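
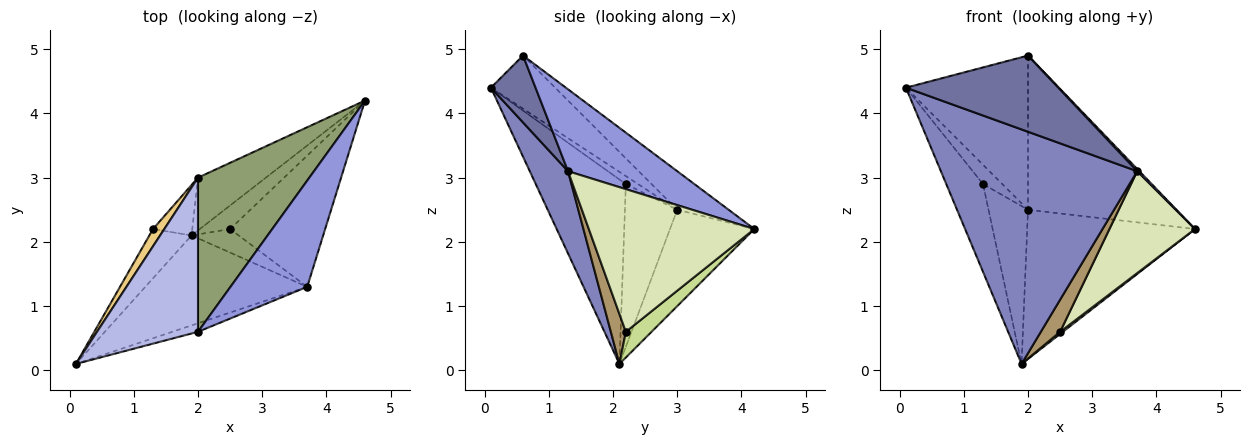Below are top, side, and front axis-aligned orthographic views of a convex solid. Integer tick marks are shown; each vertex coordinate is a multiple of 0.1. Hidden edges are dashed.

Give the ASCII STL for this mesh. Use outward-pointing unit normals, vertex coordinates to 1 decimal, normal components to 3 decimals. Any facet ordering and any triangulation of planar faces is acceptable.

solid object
 facet normal 0.279 -0.954 -0.107
  outer loop
   vertex 3.7 1.3 3.1
   vertex 2.0 0.6 4.9
   vertex 0.1 0.1 4.4
  endloop
 endfacet
 facet normal 0.179 -0.919 -0.352
  outer loop
   vertex 3.7 1.3 3.1
   vertex 0.1 0.1 4.4
   vertex 1.9 2.1 0.1
  endloop
 endfacet
 facet normal 0.730 -0.014 0.684
  outer loop
   vertex 3.7 1.3 3.1
   vertex 4.6 4.2 2.2
   vertex 2.0 0.6 4.9
  endloop
 endfacet
 facet normal -0.349 0.663 0.663
  outer loop
   vertex 2.0 3.0 2.5
   vertex 0.1 0.1 4.4
   vertex 2.0 0.6 4.9
  endloop
 endfacet
 facet normal -0.238 0.687 0.687
  outer loop
   vertex 2.0 3.0 2.5
   vertex 2.0 0.6 4.9
   vertex 4.6 4.2 2.2
  endloop
 endfacet
 facet normal -0.428 0.852 -0.302
  outer loop
   vertex 2.0 3.0 2.5
   vertex 4.6 4.2 2.2
   vertex 1.9 2.1 0.1
  endloop
 endfacet
 facet normal 0.645 -0.069 -0.761
  outer loop
   vertex 2.5 2.2 0.6
   vertex 1.9 2.1 0.1
   vertex 4.6 4.2 2.2
  endloop
 endfacet
 facet normal 0.764 -0.395 -0.509
  outer loop
   vertex 2.5 2.2 0.6
   vertex 4.6 4.2 2.2
   vertex 3.7 1.3 3.1
  endloop
 endfacet
 facet normal 0.531 -0.683 -0.501
  outer loop
   vertex 2.5 2.2 0.6
   vertex 3.7 1.3 3.1
   vertex 1.9 2.1 0.1
  endloop
 endfacet
 facet normal -0.906 0.370 -0.207
  outer loop
   vertex 1.3 2.2 2.9
   vertex 1.9 2.1 0.1
   vertex 0.1 0.1 4.4
  endloop
 endfacet
 facet normal -0.426 0.674 0.603
  outer loop
   vertex 1.3 2.2 2.9
   vertex 0.1 0.1 4.4
   vertex 2.0 3.0 2.5
  endloop
 endfacet
 facet normal -0.784 0.591 -0.189
  outer loop
   vertex 1.3 2.2 2.9
   vertex 2.0 3.0 2.5
   vertex 1.9 2.1 0.1
  endloop
 endfacet
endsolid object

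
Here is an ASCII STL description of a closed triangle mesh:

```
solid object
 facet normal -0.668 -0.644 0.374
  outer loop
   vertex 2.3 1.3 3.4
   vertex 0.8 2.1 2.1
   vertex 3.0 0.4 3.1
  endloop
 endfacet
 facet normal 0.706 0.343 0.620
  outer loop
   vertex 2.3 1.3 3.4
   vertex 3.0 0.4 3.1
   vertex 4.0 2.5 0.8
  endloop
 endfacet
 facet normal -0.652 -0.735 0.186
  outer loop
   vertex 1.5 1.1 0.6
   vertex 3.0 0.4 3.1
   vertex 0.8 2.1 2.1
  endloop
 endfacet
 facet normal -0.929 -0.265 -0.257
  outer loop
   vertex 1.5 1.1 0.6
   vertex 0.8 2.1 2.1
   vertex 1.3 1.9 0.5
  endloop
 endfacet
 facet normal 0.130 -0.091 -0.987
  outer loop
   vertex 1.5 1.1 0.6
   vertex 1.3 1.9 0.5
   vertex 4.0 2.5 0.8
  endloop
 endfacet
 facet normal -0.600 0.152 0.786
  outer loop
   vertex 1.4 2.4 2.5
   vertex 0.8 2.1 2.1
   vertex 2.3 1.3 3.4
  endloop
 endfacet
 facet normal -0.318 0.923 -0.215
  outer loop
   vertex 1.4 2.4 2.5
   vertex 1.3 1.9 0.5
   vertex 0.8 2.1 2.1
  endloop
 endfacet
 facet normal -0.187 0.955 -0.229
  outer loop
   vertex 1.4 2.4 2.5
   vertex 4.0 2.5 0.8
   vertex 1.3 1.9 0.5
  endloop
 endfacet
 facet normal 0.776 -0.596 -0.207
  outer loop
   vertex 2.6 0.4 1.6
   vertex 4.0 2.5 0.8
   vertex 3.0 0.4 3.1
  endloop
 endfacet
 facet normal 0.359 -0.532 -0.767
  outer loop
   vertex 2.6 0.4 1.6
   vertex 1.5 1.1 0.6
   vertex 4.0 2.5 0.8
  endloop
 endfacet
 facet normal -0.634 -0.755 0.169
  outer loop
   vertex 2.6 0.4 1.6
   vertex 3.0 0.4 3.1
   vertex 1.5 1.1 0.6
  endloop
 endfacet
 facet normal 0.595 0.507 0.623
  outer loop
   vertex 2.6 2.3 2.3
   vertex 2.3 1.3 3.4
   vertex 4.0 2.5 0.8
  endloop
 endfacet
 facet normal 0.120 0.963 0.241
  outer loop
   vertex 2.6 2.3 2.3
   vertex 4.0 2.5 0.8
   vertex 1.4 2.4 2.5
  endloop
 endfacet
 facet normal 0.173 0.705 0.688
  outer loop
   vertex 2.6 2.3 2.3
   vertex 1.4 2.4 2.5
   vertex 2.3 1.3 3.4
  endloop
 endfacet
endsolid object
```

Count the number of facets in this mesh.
14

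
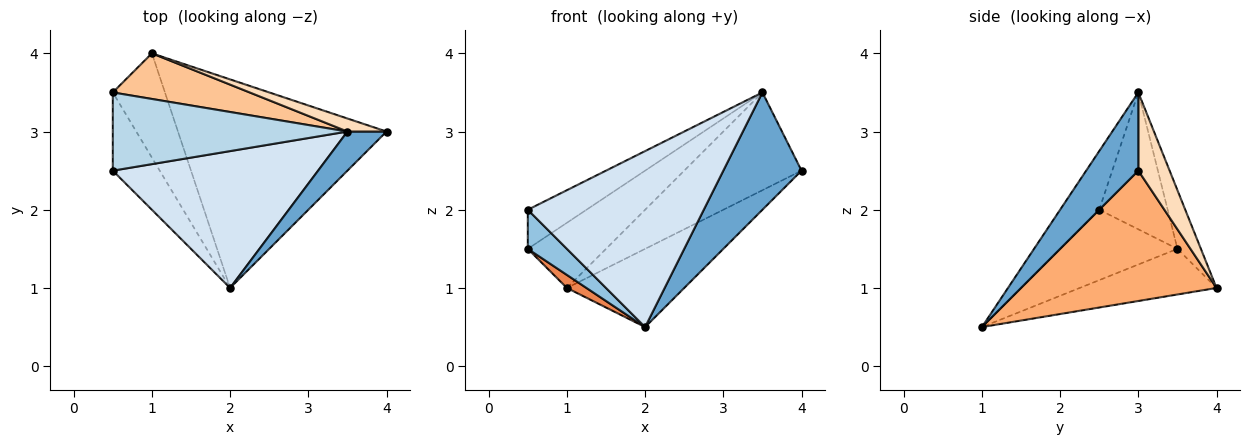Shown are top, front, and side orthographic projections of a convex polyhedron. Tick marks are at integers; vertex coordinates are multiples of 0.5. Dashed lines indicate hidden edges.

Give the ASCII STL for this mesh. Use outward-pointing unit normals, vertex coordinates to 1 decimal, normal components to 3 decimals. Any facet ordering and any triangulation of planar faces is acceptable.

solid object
 facet normal 0.535 -0.802 0.267
  outer loop
   vertex 3.5 3.0 3.5
   vertex 2.0 1.0 0.5
   vertex 4.0 3.0 2.5
  endloop
 endfacet
 facet normal -0.802 -0.267 -0.535
  outer loop
   vertex 0.5 2.5 2.0
   vertex 0.5 3.5 1.5
   vertex 2.0 1.0 0.5
  endloop
 endfacet
 facet normal -0.463 0.396 0.793
  outer loop
   vertex 0.5 2.5 2.0
   vertex 3.5 3.0 3.5
   vertex 0.5 3.5 1.5
  endloop
 endfacet
 facet normal -0.173 -0.777 0.605
  outer loop
   vertex 0.5 2.5 2.0
   vertex 2.0 1.0 0.5
   vertex 3.5 3.0 3.5
  endloop
 endfacet
 facet normal -0.656 -0.094 -0.749
  outer loop
   vertex 1.0 4.0 1.0
   vertex 2.0 1.0 0.5
   vertex 0.5 3.5 1.5
  endloop
 endfacet
 facet normal 0.505 0.303 -0.808
  outer loop
   vertex 1.0 4.0 1.0
   vertex 4.0 3.0 2.5
   vertex 2.0 1.0 0.5
  endloop
 endfacet
 facet normal -0.239 0.796 0.557
  outer loop
   vertex 1.0 4.0 1.0
   vertex 0.5 3.5 1.5
   vertex 3.5 3.0 3.5
  endloop
 endfacet
 facet normal 0.256 0.958 0.128
  outer loop
   vertex 1.0 4.0 1.0
   vertex 3.5 3.0 3.5
   vertex 4.0 3.0 2.5
  endloop
 endfacet
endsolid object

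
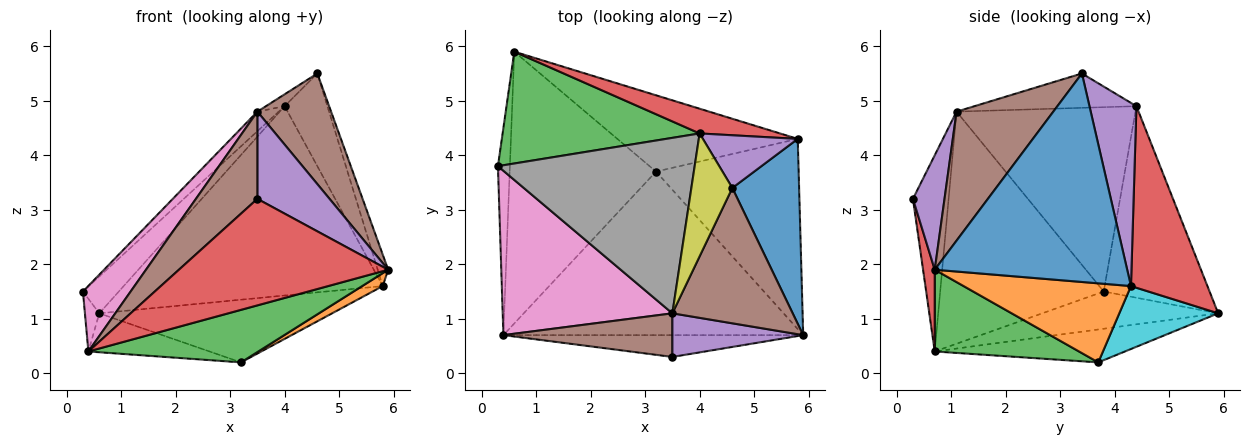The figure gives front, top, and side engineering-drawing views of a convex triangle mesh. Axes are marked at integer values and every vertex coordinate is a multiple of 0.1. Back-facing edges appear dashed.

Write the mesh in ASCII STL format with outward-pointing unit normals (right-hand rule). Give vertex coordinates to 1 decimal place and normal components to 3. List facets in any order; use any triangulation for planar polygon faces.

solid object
 facet normal 0.951 0.052 0.305
  outer loop
   vertex 5.8 4.3 1.6
   vertex 4.6 3.4 5.5
   vertex 5.9 0.7 1.9
  endloop
 endfacet
 facet normal -0.949 0.078 -0.305
  outer loop
   vertex 0.4 0.7 0.4
   vertex 0.3 3.8 1.5
   vertex 0.6 5.9 1.1
  endloop
 endfacet
 facet normal -0.678 0.230 0.698
  outer loop
   vertex 4.0 4.4 4.9
   vertex 0.6 5.9 1.1
   vertex 0.3 3.8 1.5
  endloop
 endfacet
 facet normal 0.281 0.952 0.124
  outer loop
   vertex 4.0 4.4 4.9
   vertex 5.8 4.3 1.6
   vertex 0.6 5.9 1.1
  endloop
 endfacet
 facet normal 0.690 0.629 0.358
  outer loop
   vertex 4.0 4.4 4.9
   vertex 4.6 3.4 5.5
   vertex 5.8 4.3 1.6
  endloop
 endfacet
 facet normal 0.639 -0.487 0.596
  outer loop
   vertex 3.5 1.1 4.8
   vertex 5.9 0.7 1.9
   vertex 4.6 3.4 5.5
  endloop
 endfacet
 facet normal -0.786 -0.229 0.574
  outer loop
   vertex 3.5 1.1 4.8
   vertex 0.3 3.8 1.5
   vertex 0.4 0.7 0.4
  endloop
 endfacet
 facet normal -0.681 0.081 0.727
  outer loop
   vertex 3.5 1.1 4.8
   vertex 4.0 4.4 4.9
   vertex 0.3 3.8 1.5
  endloop
 endfacet
 facet normal -0.641 0.074 0.764
  outer loop
   vertex 3.5 1.1 4.8
   vertex 4.6 3.4 5.5
   vertex 4.0 4.4 4.9
  endloop
 endfacet
 facet normal 0.260 0.613 -0.746
  outer loop
   vertex 3.2 3.7 0.2
   vertex 0.6 5.9 1.1
   vertex 5.8 4.3 1.6
  endloop
 endfacet
 facet normal -0.217 0.138 -0.966
  outer loop
   vertex 3.2 3.7 0.2
   vertex 0.4 0.7 0.4
   vertex 0.6 5.9 1.1
  endloop
 endfacet
 facet normal 0.484 -0.059 -0.873
  outer loop
   vertex 3.2 3.7 0.2
   vertex 5.8 4.3 1.6
   vertex 5.9 0.7 1.9
  endloop
 endfacet
 facet normal 0.251 -0.296 -0.922
  outer loop
   vertex 3.2 3.7 0.2
   vertex 5.9 0.7 1.9
   vertex 0.4 0.7 0.4
  endloop
 endfacet
 facet normal 0.055 -0.978 -0.200
  outer loop
   vertex 3.5 0.3 3.2
   vertex 0.4 0.7 0.4
   vertex 5.9 0.7 1.9
  endloop
 endfacet
 facet normal 0.364 -0.833 0.416
  outer loop
   vertex 3.5 0.3 3.2
   vertex 5.9 0.7 1.9
   vertex 3.5 1.1 4.8
  endloop
 endfacet
 facet normal -0.461 -0.794 0.397
  outer loop
   vertex 3.5 0.3 3.2
   vertex 3.5 1.1 4.8
   vertex 0.4 0.7 0.4
  endloop
 endfacet
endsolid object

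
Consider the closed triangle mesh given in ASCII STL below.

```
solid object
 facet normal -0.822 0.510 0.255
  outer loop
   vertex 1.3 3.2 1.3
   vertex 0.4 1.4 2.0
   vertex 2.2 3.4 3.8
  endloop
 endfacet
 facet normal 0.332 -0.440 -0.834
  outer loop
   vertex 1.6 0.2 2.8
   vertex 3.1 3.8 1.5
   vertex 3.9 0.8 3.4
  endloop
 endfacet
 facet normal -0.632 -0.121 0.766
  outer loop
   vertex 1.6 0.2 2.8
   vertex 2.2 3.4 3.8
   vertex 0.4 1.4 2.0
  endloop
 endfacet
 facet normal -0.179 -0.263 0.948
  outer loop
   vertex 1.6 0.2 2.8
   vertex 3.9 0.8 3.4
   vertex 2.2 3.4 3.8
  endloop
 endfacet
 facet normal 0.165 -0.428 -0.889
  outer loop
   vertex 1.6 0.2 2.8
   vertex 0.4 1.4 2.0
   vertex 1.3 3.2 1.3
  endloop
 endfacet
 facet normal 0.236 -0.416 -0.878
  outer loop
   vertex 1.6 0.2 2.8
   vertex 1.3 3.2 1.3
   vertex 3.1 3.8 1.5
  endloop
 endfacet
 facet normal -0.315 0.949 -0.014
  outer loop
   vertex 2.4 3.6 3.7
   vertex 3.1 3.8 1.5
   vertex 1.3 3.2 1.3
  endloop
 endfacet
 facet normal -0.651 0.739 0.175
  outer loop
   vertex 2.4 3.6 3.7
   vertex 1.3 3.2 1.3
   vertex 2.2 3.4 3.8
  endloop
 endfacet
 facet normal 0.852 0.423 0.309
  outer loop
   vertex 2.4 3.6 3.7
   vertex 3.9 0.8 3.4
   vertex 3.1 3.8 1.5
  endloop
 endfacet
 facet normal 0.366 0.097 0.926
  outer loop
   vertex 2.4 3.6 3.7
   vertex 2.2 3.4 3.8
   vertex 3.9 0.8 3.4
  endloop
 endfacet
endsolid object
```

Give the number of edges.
15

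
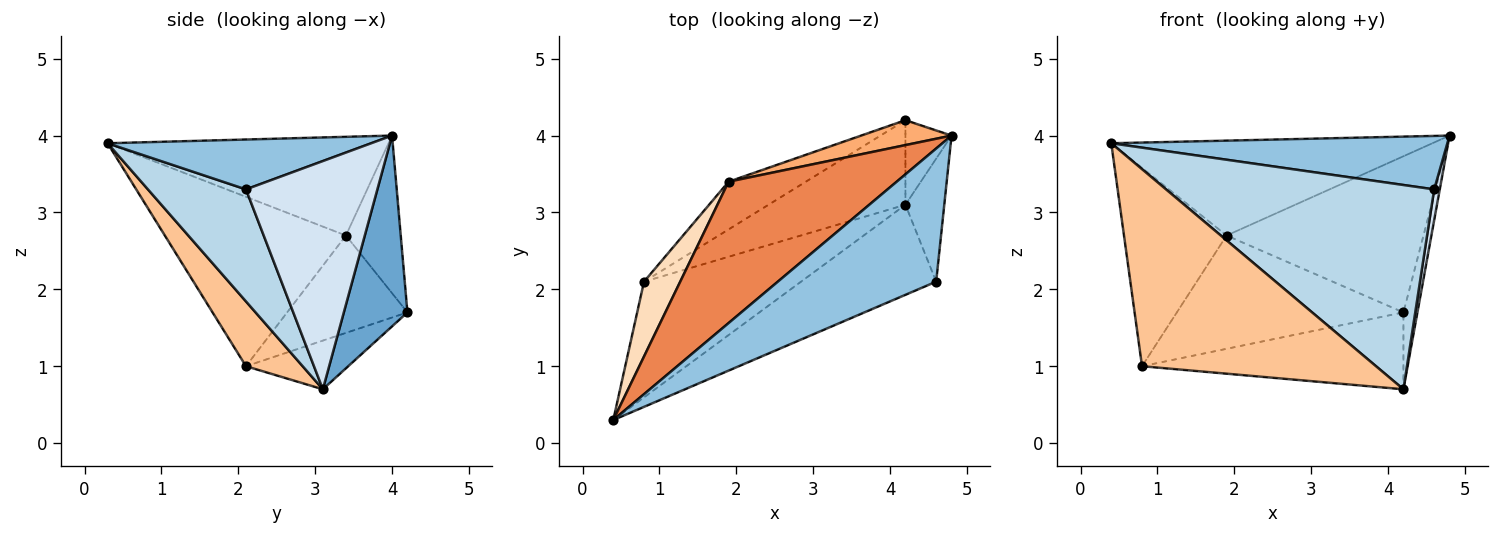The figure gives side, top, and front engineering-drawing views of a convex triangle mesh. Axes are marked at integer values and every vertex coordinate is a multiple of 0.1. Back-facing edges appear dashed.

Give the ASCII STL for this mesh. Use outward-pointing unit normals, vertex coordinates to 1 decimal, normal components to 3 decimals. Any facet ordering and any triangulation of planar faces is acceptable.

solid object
 facet normal 0.951 0.209 -0.230
  outer loop
   vertex 4.2 3.1 0.7
   vertex 4.2 4.2 1.7
   vertex 4.8 4.0 4.0
  endloop
 endfacet
 facet normal 0.281 -0.358 0.891
  outer loop
   vertex 4.6 2.1 3.3
   vertex 4.8 4.0 4.0
   vertex 0.4 0.3 3.9
  endloop
 endfacet
 facet normal 0.317 -0.868 -0.383
  outer loop
   vertex 4.6 2.1 3.3
   vertex 0.4 0.3 3.9
   vertex 4.2 3.1 0.7
  endloop
 endfacet
 facet normal 0.985 -0.042 -0.168
  outer loop
   vertex 4.6 2.1 3.3
   vertex 4.2 3.1 0.7
   vertex 4.8 4.0 4.0
  endloop
 endfacet
 facet normal -0.438 0.501 0.746
  outer loop
   vertex 1.9 3.4 2.7
   vertex 0.4 0.3 3.9
   vertex 4.8 4.0 4.0
  endloop
 endfacet
 facet normal -0.265 0.952 0.152
  outer loop
   vertex 1.9 3.4 2.7
   vertex 4.8 4.0 4.0
   vertex 4.2 4.2 1.7
  endloop
 endfacet
 facet normal 0.205 -0.844 -0.496
  outer loop
   vertex 0.8 2.1 1.0
   vertex 4.2 3.1 0.7
   vertex 0.4 0.3 3.9
  endloop
 endfacet
 facet normal -0.855 0.485 0.183
  outer loop
   vertex 0.8 2.1 1.0
   vertex 0.4 0.3 3.9
   vertex 1.9 3.4 2.7
  endloop
 endfacet
 facet normal -0.254 0.651 -0.716
  outer loop
   vertex 0.8 2.1 1.0
   vertex 4.2 4.2 1.7
   vertex 4.2 3.1 0.7
  endloop
 endfacet
 facet normal -0.440 0.828 -0.349
  outer loop
   vertex 0.8 2.1 1.0
   vertex 1.9 3.4 2.7
   vertex 4.2 4.2 1.7
  endloop
 endfacet
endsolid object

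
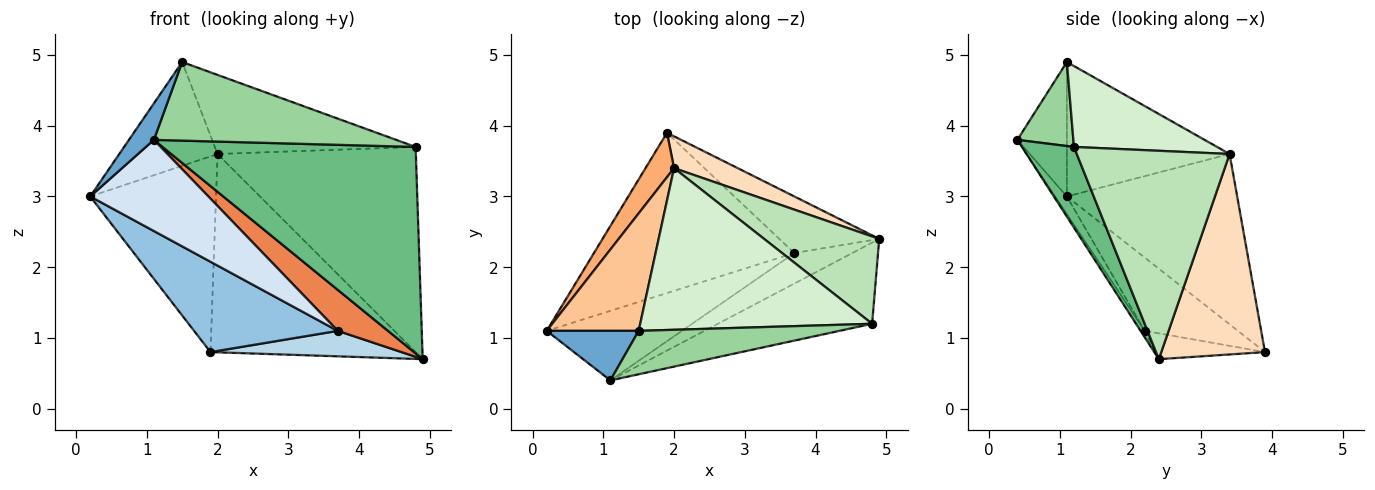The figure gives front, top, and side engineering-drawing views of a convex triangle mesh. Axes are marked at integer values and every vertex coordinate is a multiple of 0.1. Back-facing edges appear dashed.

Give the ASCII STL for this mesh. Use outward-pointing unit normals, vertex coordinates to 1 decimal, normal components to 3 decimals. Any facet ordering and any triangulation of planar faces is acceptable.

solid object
 facet normal -0.762 -0.384 0.521
  outer loop
   vertex 1.1 0.4 3.8
   vertex 1.5 1.1 4.9
   vertex 0.2 1.1 3.0
  endloop
 endfacet
 facet normal -0.304 -0.468 -0.830
  outer loop
   vertex 3.7 2.2 1.1
   vertex 0.2 1.1 3.0
   vertex 1.9 3.9 0.8
  endloop
 endfacet
 facet normal -0.229 -0.399 -0.888
  outer loop
   vertex 3.7 2.2 1.1
   vertex 1.9 3.9 0.8
   vertex 4.9 2.4 0.7
  endloop
 endfacet
 facet normal -0.079 -0.793 -0.605
  outer loop
   vertex 3.7 2.2 1.1
   vertex 1.1 0.4 3.8
   vertex 0.2 1.1 3.0
  endloop
 endfacet
 facet normal -0.065 -0.800 -0.596
  outer loop
   vertex 3.7 2.2 1.1
   vertex 4.9 2.4 0.7
   vertex 1.1 0.4 3.8
  endloop
 endfacet
 facet normal -0.797 0.589 0.134
  outer loop
   vertex 2.0 3.4 3.6
   vertex 1.9 3.9 0.8
   vertex 0.2 1.1 3.0
  endloop
 endfacet
 facet normal -0.739 0.446 0.505
  outer loop
   vertex 2.0 3.4 3.6
   vertex 0.2 1.1 3.0
   vertex 1.5 1.1 4.9
  endloop
 endfacet
 facet normal 0.446 0.883 0.142
  outer loop
   vertex 2.0 3.4 3.6
   vertex 4.9 2.4 0.7
   vertex 1.9 3.9 0.8
  endloop
 endfacet
 facet normal 0.188 -0.914 -0.359
  outer loop
   vertex 4.8 1.2 3.7
   vertex 1.1 0.4 3.8
   vertex 4.9 2.4 0.7
  endloop
 endfacet
 facet normal 0.198 -0.858 0.474
  outer loop
   vertex 4.8 1.2 3.7
   vertex 1.5 1.1 4.9
   vertex 1.1 0.4 3.8
  endloop
 endfacet
 facet normal 0.578 0.751 0.320
  outer loop
   vertex 4.8 1.2 3.7
   vertex 4.9 2.4 0.7
   vertex 2.0 3.4 3.6
  endloop
 endfacet
 facet normal 0.299 0.419 0.857
  outer loop
   vertex 4.8 1.2 3.7
   vertex 2.0 3.4 3.6
   vertex 1.5 1.1 4.9
  endloop
 endfacet
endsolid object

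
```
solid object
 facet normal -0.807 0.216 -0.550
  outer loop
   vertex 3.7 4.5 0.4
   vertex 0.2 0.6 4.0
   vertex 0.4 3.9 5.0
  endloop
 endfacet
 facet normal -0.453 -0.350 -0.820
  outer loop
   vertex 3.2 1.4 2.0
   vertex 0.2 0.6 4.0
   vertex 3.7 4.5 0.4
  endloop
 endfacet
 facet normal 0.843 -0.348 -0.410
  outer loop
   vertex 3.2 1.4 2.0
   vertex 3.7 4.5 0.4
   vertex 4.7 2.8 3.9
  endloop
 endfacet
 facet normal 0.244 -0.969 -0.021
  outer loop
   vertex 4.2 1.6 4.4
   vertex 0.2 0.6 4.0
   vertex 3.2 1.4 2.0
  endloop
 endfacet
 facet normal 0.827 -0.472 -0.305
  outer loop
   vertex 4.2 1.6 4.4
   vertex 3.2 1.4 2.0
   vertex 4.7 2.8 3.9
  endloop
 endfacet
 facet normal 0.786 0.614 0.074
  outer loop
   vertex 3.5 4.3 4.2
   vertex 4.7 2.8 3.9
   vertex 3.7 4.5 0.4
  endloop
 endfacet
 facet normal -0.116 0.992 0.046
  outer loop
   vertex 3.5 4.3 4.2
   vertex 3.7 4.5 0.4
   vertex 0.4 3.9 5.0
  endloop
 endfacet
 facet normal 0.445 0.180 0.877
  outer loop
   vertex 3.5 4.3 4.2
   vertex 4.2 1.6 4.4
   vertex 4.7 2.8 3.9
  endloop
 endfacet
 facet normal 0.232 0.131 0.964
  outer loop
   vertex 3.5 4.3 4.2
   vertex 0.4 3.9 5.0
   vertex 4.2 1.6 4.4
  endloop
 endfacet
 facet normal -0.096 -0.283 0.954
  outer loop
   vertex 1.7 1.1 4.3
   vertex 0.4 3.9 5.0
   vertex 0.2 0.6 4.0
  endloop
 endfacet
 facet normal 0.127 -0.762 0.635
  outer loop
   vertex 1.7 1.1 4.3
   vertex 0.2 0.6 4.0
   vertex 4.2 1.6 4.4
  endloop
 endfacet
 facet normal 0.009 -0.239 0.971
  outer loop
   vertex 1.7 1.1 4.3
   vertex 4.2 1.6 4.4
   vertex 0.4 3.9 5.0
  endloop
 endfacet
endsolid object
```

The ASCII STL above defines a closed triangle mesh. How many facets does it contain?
12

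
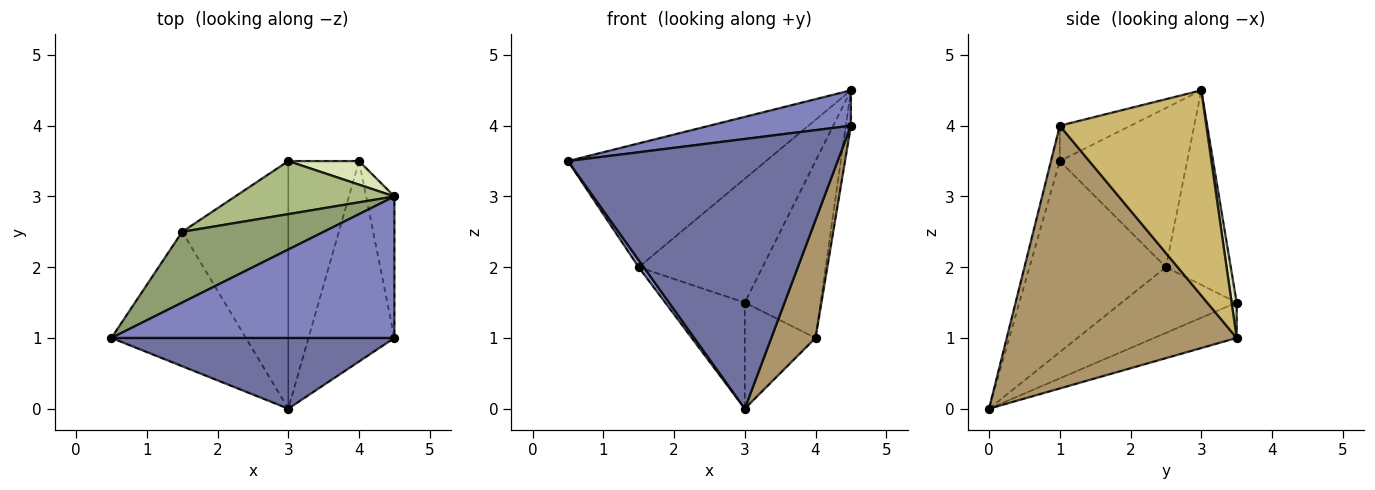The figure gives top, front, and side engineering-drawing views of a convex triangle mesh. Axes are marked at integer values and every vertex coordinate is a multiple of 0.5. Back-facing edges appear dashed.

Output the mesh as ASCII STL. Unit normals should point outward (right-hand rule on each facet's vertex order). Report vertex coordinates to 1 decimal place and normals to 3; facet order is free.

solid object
 facet normal -0.032 -0.967 0.254
  outer loop
   vertex 3.0 0.0 0.0
   vertex 4.5 1.0 4.0
   vertex 0.5 1.0 3.5
  endloop
 endfacet
 facet normal -0.120 -0.241 0.963
  outer loop
   vertex 4.5 3.0 4.5
   vertex 0.5 1.0 3.5
   vertex 4.5 1.0 4.0
  endloop
 endfacet
 facet normal -0.817 -0.030 -0.575
  outer loop
   vertex 1.5 2.5 2.0
   vertex 3.0 0.0 0.0
   vertex 0.5 1.0 3.5
  endloop
 endfacet
 facet normal -0.495 0.342 -0.799
  outer loop
   vertex 1.5 2.5 2.0
   vertex 3.0 3.5 1.5
   vertex 3.0 0.0 0.0
  endloop
 endfacet
 facet normal -0.487 0.758 0.433
  outer loop
   vertex 1.5 2.5 2.0
   vertex 0.5 1.0 3.5
   vertex 4.5 3.0 4.5
  endloop
 endfacet
 facet normal -0.434 0.828 0.355
  outer loop
   vertex 1.5 2.5 2.0
   vertex 4.5 3.0 4.5
   vertex 3.0 3.5 1.5
  endloop
 endfacet
 facet normal -0.418 0.358 -0.835
  outer loop
   vertex 4.0 3.5 1.0
   vertex 3.0 0.0 0.0
   vertex 3.0 3.5 1.5
  endloop
 endfacet
 facet normal 0.066 0.989 0.132
  outer loop
   vertex 4.0 3.5 1.0
   vertex 3.0 3.5 1.5
   vertex 4.5 3.0 4.5
  endloop
 endfacet
 facet normal 0.935 -0.180 -0.306
  outer loop
   vertex 4.0 3.5 1.0
   vertex 4.5 1.0 4.0
   vertex 3.0 0.0 0.0
  endloop
 endfacet
 facet normal 0.990 0.034 -0.137
  outer loop
   vertex 4.0 3.5 1.0
   vertex 4.5 3.0 4.5
   vertex 4.5 1.0 4.0
  endloop
 endfacet
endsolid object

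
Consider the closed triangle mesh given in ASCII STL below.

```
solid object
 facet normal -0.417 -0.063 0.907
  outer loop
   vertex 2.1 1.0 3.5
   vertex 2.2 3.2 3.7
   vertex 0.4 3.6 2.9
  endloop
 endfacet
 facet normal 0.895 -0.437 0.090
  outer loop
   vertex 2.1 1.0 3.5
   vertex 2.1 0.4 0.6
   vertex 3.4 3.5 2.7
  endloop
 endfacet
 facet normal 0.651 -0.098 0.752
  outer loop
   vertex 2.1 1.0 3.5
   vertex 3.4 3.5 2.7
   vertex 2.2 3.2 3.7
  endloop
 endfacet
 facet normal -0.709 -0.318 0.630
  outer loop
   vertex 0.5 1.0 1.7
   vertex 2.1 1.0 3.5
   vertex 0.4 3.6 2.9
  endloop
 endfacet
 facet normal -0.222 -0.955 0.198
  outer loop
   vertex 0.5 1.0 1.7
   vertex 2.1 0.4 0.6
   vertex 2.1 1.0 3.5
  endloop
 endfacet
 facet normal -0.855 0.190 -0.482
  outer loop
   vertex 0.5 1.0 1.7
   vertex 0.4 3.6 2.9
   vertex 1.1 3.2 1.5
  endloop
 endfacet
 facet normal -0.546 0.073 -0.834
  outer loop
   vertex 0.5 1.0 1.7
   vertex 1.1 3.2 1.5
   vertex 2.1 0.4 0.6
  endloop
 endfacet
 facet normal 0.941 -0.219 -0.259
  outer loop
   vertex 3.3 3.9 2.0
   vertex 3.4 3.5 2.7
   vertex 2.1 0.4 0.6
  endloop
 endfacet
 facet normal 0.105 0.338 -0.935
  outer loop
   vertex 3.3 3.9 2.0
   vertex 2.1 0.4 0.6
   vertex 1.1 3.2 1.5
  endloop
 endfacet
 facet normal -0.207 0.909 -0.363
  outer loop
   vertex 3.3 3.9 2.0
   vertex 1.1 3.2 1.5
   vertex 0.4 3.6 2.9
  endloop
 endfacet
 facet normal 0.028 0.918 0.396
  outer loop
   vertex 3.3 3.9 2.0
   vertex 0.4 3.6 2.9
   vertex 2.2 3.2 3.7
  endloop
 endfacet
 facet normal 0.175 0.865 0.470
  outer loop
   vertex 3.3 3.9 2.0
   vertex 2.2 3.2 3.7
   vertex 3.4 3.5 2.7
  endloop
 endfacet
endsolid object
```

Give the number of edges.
18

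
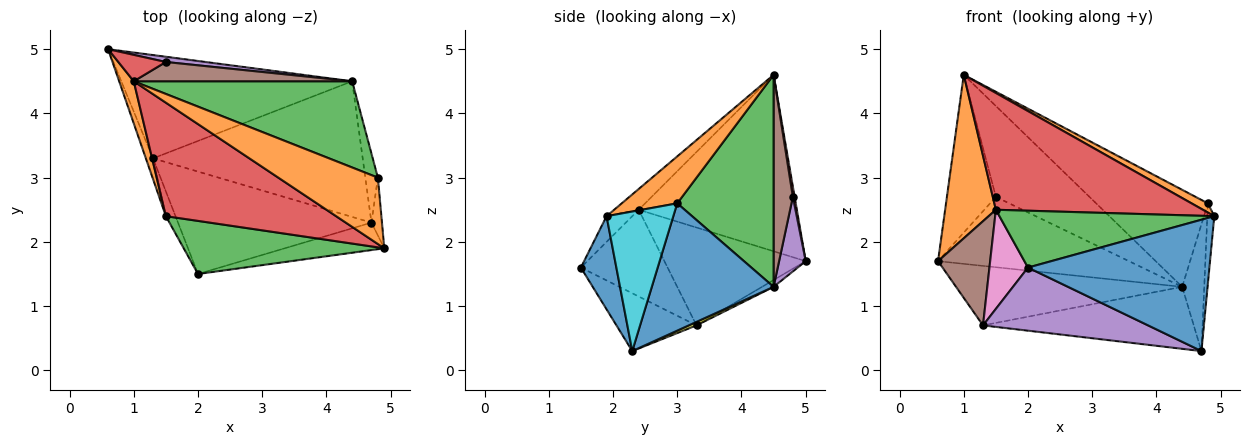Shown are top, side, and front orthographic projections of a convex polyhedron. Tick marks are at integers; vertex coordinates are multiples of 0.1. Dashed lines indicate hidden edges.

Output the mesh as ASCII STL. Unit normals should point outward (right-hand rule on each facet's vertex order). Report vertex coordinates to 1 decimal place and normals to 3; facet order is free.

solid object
 facet normal 0.188 -0.961 -0.201
  outer loop
   vertex 4.7 2.3 0.3
   vertex 4.9 1.9 2.4
   vertex 2.0 1.5 1.6
  endloop
 endfacet
 facet normal -0.949 -0.304 0.078
  outer loop
   vertex 1.5 2.4 2.5
   vertex 1.0 4.5 4.6
   vertex 0.6 5.0 1.7
  endloop
 endfacet
 facet normal -0.087 -0.728 0.680
  outer loop
   vertex 1.5 2.4 2.5
   vertex 2.0 1.5 1.6
   vertex 4.9 1.9 2.4
  endloop
 endfacet
 facet normal -0.085 -0.715 0.694
  outer loop
   vertex 1.5 2.4 2.5
   vertex 4.9 1.9 2.4
   vertex 1.0 4.5 4.6
  endloop
 endfacet
 facet normal -0.247 -0.508 -0.825
  outer loop
   vertex 1.3 3.3 0.7
   vertex 4.7 2.3 0.3
   vertex 2.0 1.5 1.6
  endloop
 endfacet
 facet normal -0.936 -0.345 -0.069
  outer loop
   vertex 1.3 3.3 0.7
   vertex 1.5 2.4 2.5
   vertex 0.6 5.0 1.7
  endloop
 endfacet
 facet normal -0.909 -0.404 -0.101
  outer loop
   vertex 1.3 3.3 0.7
   vertex 2.0 1.5 1.6
   vertex 1.5 2.4 2.5
  endloop
 endfacet
 facet normal -0.026 0.499 -0.866
  outer loop
   vertex 4.4 4.5 1.3
   vertex 1.3 3.3 0.7
   vertex 0.6 5.0 1.7
  endloop
 endfacet
 facet normal 0.015 0.415 -0.909
  outer loop
   vertex 4.4 4.5 1.3
   vertex 4.7 2.3 0.3
   vertex 1.3 3.3 0.7
  endloop
 endfacet
 facet normal 0.992 0.104 -0.075
  outer loop
   vertex 4.8 3.0 2.6
   vertex 4.9 1.9 2.4
   vertex 4.7 2.3 0.3
  endloop
 endfacet
 facet normal 0.979 0.177 -0.097
  outer loop
   vertex 4.8 3.0 2.6
   vertex 4.7 2.3 0.3
   vertex 4.4 4.5 1.3
  endloop
 endfacet
 facet normal 0.423 -0.125 0.897
  outer loop
   vertex 4.8 3.0 2.6
   vertex 1.0 4.5 4.6
   vertex 4.9 1.9 2.4
  endloop
 endfacet
 facet normal 0.542 0.628 0.558
  outer loop
   vertex 4.8 3.0 2.6
   vertex 4.4 4.5 1.3
   vertex 1.0 4.5 4.6
  endloop
 endfacet
 facet normal 0.036 0.986 0.165
  outer loop
   vertex 1.5 4.8 2.7
   vertex 0.6 5.0 1.7
   vertex 1.0 4.5 4.6
  endloop
 endfacet
 facet normal 0.138 0.988 0.074
  outer loop
   vertex 1.5 4.8 2.7
   vertex 4.4 4.5 1.3
   vertex 0.6 5.0 1.7
  endloop
 endfacet
 facet normal 0.197 0.959 0.203
  outer loop
   vertex 1.5 4.8 2.7
   vertex 1.0 4.5 4.6
   vertex 4.4 4.5 1.3
  endloop
 endfacet
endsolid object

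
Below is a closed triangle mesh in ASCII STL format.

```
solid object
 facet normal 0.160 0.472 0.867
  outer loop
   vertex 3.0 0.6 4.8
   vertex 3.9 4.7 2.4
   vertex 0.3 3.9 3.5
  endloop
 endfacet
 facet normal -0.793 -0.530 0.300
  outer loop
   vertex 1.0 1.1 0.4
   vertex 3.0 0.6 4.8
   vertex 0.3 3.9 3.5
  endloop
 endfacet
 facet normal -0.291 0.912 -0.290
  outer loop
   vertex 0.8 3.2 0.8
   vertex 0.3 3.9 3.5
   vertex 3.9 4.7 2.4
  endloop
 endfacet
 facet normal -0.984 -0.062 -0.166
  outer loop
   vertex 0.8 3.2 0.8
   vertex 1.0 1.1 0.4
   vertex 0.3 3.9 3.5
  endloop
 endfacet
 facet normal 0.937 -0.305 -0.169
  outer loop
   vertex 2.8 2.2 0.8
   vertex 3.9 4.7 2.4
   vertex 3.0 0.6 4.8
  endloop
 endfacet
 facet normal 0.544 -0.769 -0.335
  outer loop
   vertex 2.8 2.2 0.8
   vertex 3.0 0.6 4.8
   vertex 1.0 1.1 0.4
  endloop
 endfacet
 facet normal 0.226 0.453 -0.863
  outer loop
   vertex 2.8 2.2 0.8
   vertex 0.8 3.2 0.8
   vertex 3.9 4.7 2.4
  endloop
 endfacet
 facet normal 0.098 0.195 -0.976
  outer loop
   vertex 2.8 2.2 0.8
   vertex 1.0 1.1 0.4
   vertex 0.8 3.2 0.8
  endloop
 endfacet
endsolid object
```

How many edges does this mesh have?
12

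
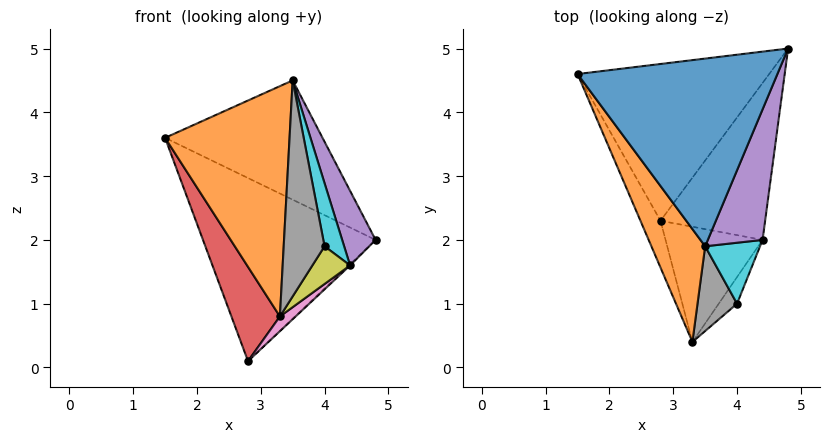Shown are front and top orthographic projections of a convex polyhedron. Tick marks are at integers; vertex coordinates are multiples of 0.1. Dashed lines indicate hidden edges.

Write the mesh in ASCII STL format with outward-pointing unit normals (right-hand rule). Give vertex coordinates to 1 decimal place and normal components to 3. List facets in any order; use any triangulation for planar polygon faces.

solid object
 facet normal 0.325 0.507 0.798
  outer loop
   vertex 3.5 1.9 4.5
   vertex 4.8 5.0 2.0
   vertex 1.5 4.6 3.6
  endloop
 endfacet
 facet normal -0.816 -0.519 0.255
  outer loop
   vertex 3.5 1.9 4.5
   vertex 1.5 4.6 3.6
   vertex 3.3 0.4 0.8
  endloop
 endfacet
 facet normal -0.377 0.703 -0.602
  outer loop
   vertex 2.8 2.3 0.1
   vertex 1.5 4.6 3.6
   vertex 4.8 5.0 2.0
  endloop
 endfacet
 facet normal -0.941 -0.303 -0.150
  outer loop
   vertex 2.8 2.3 0.1
   vertex 3.3 0.4 0.8
   vertex 1.5 4.6 3.6
  endloop
 endfacet
 facet normal 0.944 -0.164 0.287
  outer loop
   vertex 4.4 2.0 1.6
   vertex 4.8 5.0 2.0
   vertex 3.5 1.9 4.5
  endloop
 endfacet
 facet normal 0.685 0.006 -0.729
  outer loop
   vertex 4.4 2.0 1.6
   vertex 2.8 2.3 0.1
   vertex 4.8 5.0 2.0
  endloop
 endfacet
 facet normal 0.671 -0.094 -0.735
  outer loop
   vertex 4.4 2.0 1.6
   vertex 3.3 0.4 0.8
   vertex 2.8 2.3 0.1
  endloop
 endfacet
 facet normal 0.218 -0.908 0.356
  outer loop
   vertex 4.0 1.0 1.9
   vertex 3.5 1.9 4.5
   vertex 3.3 0.4 0.8
  endloop
 endfacet
 facet normal 0.849 -0.431 -0.305
  outer loop
   vertex 4.0 1.0 1.9
   vertex 3.3 0.4 0.8
   vertex 4.4 2.0 1.6
  endloop
 endfacet
 facet normal 0.918 -0.285 0.275
  outer loop
   vertex 4.0 1.0 1.9
   vertex 4.4 2.0 1.6
   vertex 3.5 1.9 4.5
  endloop
 endfacet
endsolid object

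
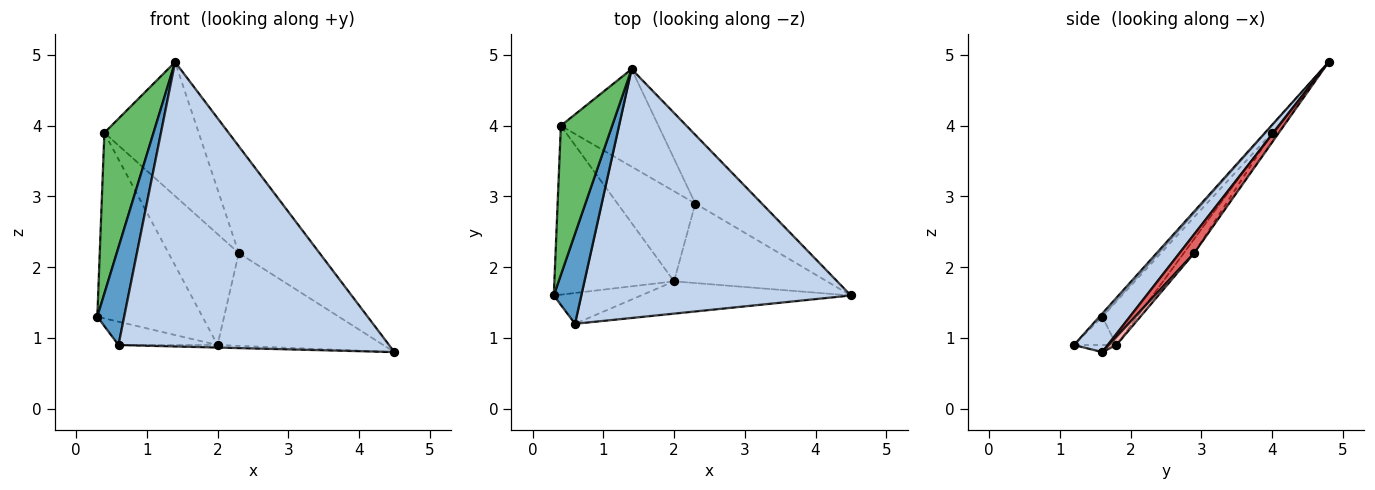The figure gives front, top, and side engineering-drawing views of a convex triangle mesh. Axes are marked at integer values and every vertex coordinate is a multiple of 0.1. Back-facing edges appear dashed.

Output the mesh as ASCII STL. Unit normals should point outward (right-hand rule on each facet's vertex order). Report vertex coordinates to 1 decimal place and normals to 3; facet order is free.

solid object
 facet normal -0.077 -0.733 0.675
  outer loop
   vertex 0.6 1.2 0.9
   vertex 1.4 4.8 4.9
   vertex 0.3 1.6 1.3
  endloop
 endfacet
 facet normal 0.094 -0.749 0.656
  outer loop
   vertex 0.6 1.2 0.9
   vertex 4.5 1.6 0.8
   vertex 1.4 4.8 4.9
  endloop
 endfacet
 facet normal -0.250 0.584 -0.772
  outer loop
   vertex 2.0 1.8 0.9
   vertex 0.6 1.2 0.9
   vertex 0.3 1.6 1.3
  endloop
 endfacet
 facet normal -0.034 0.078 -0.996
  outer loop
   vertex 2.0 1.8 0.9
   vertex 4.5 1.6 0.8
   vertex 0.6 1.2 0.9
  endloop
 endfacet
 facet normal -0.093 -0.730 0.677
  outer loop
   vertex 0.4 4.0 3.9
   vertex 0.3 1.6 1.3
   vertex 1.4 4.8 4.9
  endloop
 endfacet
 facet normal -0.238 0.718 -0.654
  outer loop
   vertex 0.4 4.0 3.9
   vertex 2.0 1.8 0.9
   vertex 0.3 1.6 1.3
  endloop
 endfacet
 facet normal 0.151 0.831 -0.535
  outer loop
   vertex 2.3 2.9 2.2
   vertex 1.4 4.8 4.9
   vertex 4.5 1.6 0.8
  endloop
 endfacet
 facet normal 0.035 0.759 -0.650
  outer loop
   vertex 2.3 2.9 2.2
   vertex 4.5 1.6 0.8
   vertex 2.0 1.8 0.9
  endloop
 endfacet
 facet normal -0.058 0.807 -0.587
  outer loop
   vertex 2.3 2.9 2.2
   vertex 0.4 4.0 3.9
   vertex 1.4 4.8 4.9
  endloop
 endfacet
 facet normal -0.114 0.771 -0.626
  outer loop
   vertex 2.3 2.9 2.2
   vertex 2.0 1.8 0.9
   vertex 0.4 4.0 3.9
  endloop
 endfacet
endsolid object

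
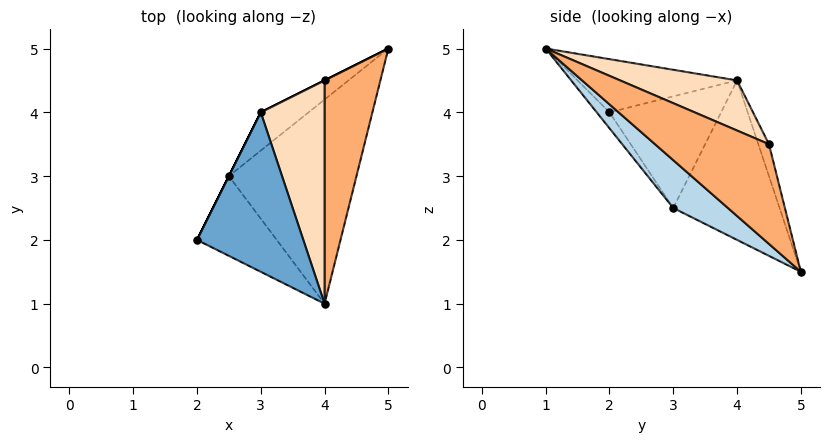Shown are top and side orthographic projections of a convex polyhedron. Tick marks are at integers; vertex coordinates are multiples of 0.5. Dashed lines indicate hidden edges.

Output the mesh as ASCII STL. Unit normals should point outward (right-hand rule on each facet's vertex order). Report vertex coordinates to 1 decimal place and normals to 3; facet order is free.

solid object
 facet normal -0.447 0.000 0.894
  outer loop
   vertex 3.0 4.0 4.5
   vertex 2.0 2.0 4.0
   vertex 4.0 1.0 5.0
  endloop
 endfacet
 facet normal -0.115 -0.808 -0.577
  outer loop
   vertex 2.5 3.0 2.5
   vertex 4.0 1.0 5.0
   vertex 2.0 2.0 4.0
  endloop
 endfacet
 facet normal 0.260 -0.672 -0.694
  outer loop
   vertex 2.5 3.0 2.5
   vertex 5.0 5.0 1.5
   vertex 4.0 1.0 5.0
  endloop
 endfacet
 facet normal -0.894 0.447 0.000
  outer loop
   vertex 2.5 3.0 2.5
   vertex 2.0 2.0 4.0
   vertex 3.0 4.0 4.5
  endloop
 endfacet
 facet normal -0.659 0.725 -0.198
  outer loop
   vertex 2.5 3.0 2.5
   vertex 3.0 4.0 4.5
   vertex 5.0 5.0 1.5
  endloop
 endfacet
 facet normal 0.854 0.205 0.478
  outer loop
   vertex 4.0 4.5 3.5
   vertex 4.0 1.0 5.0
   vertex 5.0 5.0 1.5
  endloop
 endfacet
 facet normal -0.447 0.894 0.000
  outer loop
   vertex 4.0 4.5 3.5
   vertex 5.0 5.0 1.5
   vertex 3.0 4.0 4.5
  endloop
 endfacet
 facet normal 0.585 0.319 0.745
  outer loop
   vertex 4.0 4.5 3.5
   vertex 3.0 4.0 4.5
   vertex 4.0 1.0 5.0
  endloop
 endfacet
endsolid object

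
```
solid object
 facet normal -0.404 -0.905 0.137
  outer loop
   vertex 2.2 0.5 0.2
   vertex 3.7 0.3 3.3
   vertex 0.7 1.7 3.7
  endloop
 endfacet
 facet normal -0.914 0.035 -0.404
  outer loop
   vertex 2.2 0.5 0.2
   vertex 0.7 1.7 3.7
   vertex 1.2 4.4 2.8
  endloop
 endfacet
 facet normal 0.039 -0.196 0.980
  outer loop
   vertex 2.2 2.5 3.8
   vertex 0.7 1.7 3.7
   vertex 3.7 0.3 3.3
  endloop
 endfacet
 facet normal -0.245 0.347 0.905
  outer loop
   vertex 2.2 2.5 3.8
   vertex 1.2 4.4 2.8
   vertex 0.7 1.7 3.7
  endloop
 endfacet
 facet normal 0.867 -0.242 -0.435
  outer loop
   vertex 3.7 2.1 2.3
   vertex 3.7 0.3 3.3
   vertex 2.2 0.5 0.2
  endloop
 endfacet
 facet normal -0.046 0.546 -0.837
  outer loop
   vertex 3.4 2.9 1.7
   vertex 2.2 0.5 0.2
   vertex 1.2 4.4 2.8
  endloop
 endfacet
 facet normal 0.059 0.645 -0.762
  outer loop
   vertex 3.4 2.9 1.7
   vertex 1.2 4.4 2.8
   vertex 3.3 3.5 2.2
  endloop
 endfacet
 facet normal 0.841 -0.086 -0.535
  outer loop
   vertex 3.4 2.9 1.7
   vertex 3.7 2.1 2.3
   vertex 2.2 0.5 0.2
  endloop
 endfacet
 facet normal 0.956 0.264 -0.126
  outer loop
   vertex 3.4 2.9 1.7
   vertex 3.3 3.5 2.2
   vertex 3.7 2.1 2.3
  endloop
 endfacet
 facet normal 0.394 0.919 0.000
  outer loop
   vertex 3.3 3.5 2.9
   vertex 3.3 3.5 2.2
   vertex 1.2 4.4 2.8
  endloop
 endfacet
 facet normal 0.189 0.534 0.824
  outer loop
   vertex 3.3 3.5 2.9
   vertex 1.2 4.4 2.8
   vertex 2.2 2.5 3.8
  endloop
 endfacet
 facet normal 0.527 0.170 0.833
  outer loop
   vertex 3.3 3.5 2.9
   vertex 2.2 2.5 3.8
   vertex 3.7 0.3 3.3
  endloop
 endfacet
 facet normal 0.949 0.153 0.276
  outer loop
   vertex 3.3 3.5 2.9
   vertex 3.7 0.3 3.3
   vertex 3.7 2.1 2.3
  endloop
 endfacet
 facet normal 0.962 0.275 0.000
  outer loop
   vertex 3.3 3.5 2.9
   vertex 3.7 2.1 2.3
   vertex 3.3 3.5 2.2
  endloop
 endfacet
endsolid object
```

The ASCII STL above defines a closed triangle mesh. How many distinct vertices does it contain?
9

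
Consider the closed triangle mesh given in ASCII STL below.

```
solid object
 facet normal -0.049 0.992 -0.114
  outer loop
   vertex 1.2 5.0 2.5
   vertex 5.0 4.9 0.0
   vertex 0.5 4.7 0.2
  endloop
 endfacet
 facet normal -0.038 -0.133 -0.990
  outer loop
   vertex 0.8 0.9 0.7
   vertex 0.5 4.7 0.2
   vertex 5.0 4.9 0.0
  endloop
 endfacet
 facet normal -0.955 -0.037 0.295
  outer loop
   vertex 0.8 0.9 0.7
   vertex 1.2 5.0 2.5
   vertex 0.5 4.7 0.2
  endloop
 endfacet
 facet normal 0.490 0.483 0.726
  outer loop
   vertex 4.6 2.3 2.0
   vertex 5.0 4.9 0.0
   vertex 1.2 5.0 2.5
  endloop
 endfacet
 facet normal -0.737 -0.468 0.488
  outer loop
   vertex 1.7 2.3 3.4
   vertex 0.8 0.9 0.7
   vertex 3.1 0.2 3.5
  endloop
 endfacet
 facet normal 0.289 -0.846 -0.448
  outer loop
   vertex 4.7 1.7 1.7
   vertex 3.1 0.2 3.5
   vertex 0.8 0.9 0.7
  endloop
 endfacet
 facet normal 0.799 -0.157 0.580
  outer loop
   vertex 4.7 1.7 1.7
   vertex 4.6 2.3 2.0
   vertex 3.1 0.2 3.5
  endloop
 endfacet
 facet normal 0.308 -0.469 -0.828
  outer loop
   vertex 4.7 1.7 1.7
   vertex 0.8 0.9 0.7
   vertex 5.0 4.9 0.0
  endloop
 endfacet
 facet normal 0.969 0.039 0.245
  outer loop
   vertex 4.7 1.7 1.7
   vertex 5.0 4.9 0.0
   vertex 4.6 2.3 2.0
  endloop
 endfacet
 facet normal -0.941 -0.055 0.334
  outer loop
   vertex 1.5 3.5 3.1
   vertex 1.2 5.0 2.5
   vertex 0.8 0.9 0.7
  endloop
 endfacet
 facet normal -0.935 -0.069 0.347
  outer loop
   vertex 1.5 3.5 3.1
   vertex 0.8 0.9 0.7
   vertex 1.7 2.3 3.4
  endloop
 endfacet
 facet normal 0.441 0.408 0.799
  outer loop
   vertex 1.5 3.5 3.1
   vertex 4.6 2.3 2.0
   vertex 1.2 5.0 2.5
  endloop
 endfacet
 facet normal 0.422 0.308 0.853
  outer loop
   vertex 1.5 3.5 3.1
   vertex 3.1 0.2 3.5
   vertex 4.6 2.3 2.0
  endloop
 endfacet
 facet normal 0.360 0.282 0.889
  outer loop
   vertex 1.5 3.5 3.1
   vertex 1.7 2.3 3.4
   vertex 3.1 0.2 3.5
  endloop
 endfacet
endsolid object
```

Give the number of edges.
21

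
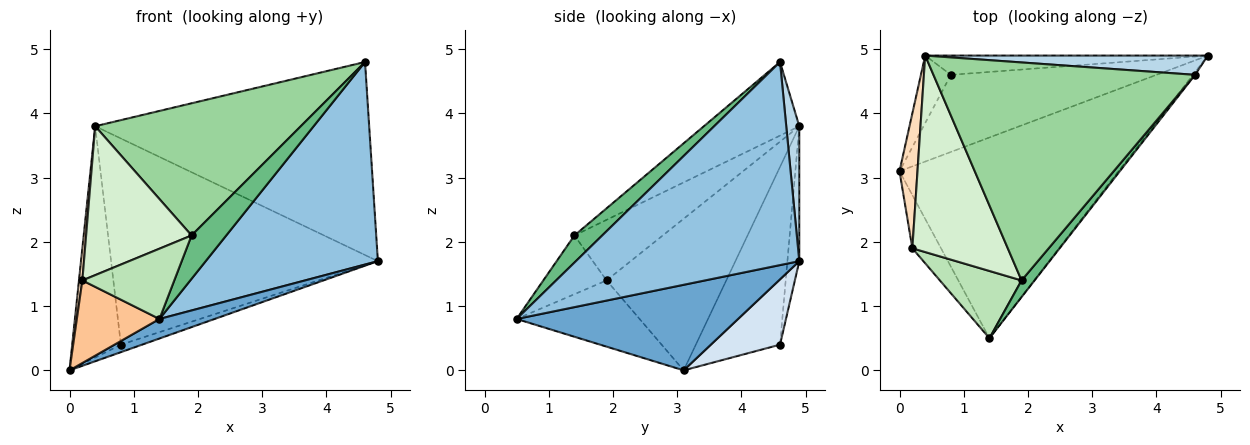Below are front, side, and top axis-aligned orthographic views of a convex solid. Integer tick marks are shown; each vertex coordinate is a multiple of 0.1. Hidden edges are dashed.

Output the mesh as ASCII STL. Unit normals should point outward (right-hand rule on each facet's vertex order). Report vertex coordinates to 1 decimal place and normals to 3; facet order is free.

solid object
 facet normal 0.362 -0.090 -0.928
  outer loop
   vertex 1.4 0.5 0.8
   vertex 0.0 3.1 0.0
   vertex 4.8 4.9 1.7
  endloop
 endfacet
 facet normal 0.792 -0.610 -0.008
  outer loop
   vertex 4.6 4.6 4.8
   vertex 1.4 0.5 0.8
   vertex 4.8 4.9 1.7
  endloop
 endfacet
 facet normal 0.047 0.994 0.099
  outer loop
   vertex 4.6 4.6 4.8
   vertex 4.8 4.9 1.7
   vertex 0.4 4.9 3.8
  endloop
 endfacet
 facet normal 0.302 0.092 -0.949
  outer loop
   vertex 0.8 4.6 0.4
   vertex 4.8 4.9 1.7
   vertex 0.0 3.1 0.0
  endloop
 endfacet
 facet normal -0.857 0.495 -0.144
  outer loop
   vertex 0.8 4.6 0.4
   vertex 0.0 3.1 0.0
   vertex 0.4 4.9 3.8
  endloop
 endfacet
 facet normal -0.044 0.995 -0.093
  outer loop
   vertex 0.8 4.6 0.4
   vertex 0.4 4.9 3.8
   vertex 4.8 4.9 1.7
  endloop
 endfacet
 facet normal -0.781 -0.525 -0.338
  outer loop
   vertex 0.2 1.9 1.4
   vertex 0.0 3.1 0.0
   vertex 1.4 0.5 0.8
  endloop
 endfacet
 facet normal -0.993 -0.028 0.118
  outer loop
   vertex 0.2 1.9 1.4
   vertex 0.4 4.9 3.8
   vertex 0.0 3.1 0.0
  endloop
 endfacet
 facet normal 0.599 -0.748 0.287
  outer loop
   vertex 1.9 1.4 2.1
   vertex 1.4 0.5 0.8
   vertex 4.6 4.6 4.8
  endloop
 endfacet
 facet normal -0.234 -0.504 0.831
  outer loop
   vertex 1.9 1.4 2.1
   vertex 4.6 4.6 4.8
   vertex 0.4 4.9 3.8
  endloop
 endfacet
 facet normal -0.445 -0.647 0.619
  outer loop
   vertex 1.9 1.4 2.1
   vertex 0.2 1.9 1.4
   vertex 1.4 0.5 0.8
  endloop
 endfacet
 facet normal -0.451 -0.539 0.711
  outer loop
   vertex 1.9 1.4 2.1
   vertex 0.4 4.9 3.8
   vertex 0.2 1.9 1.4
  endloop
 endfacet
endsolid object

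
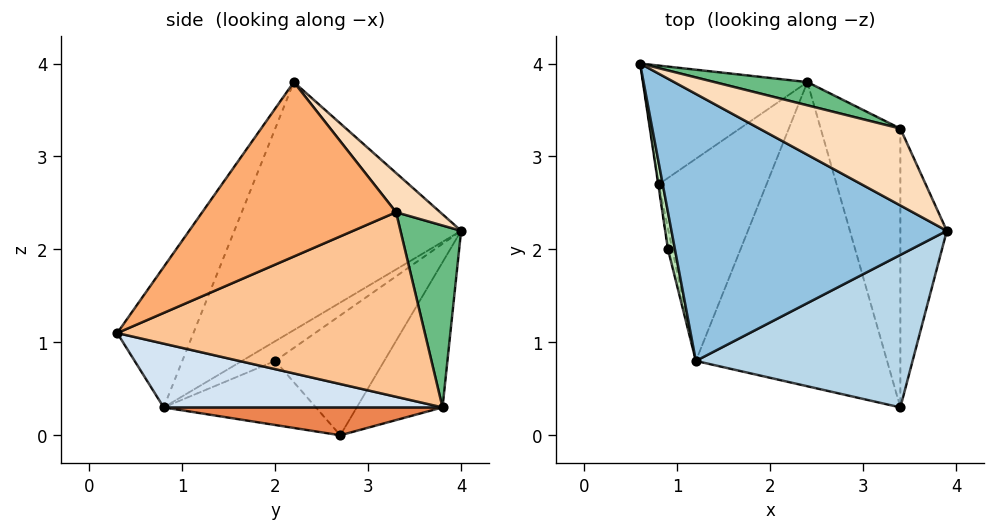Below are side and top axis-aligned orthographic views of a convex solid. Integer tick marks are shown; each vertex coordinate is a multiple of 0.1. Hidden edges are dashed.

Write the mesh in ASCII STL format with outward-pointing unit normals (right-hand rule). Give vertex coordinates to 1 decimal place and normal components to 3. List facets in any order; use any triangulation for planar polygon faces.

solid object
 facet normal -0.431 0.759 -0.488
  outer loop
   vertex 2.4 3.8 0.3
   vertex 0.8 2.7 0.0
   vertex 0.6 4.0 2.2
  endloop
 endfacet
 facet normal -0.582 -0.493 0.646
  outer loop
   vertex 1.2 0.8 0.3
   vertex 3.9 2.2 3.8
   vertex 0.6 4.0 2.2
  endloop
 endfacet
 facet normal -0.375 -0.724 0.579
  outer loop
   vertex 1.2 0.8 0.3
   vertex 3.4 0.3 1.1
   vertex 3.9 2.2 3.8
  endloop
 endfacet
 facet normal 0.314 -0.125 -0.941
  outer loop
   vertex 1.2 0.8 0.3
   vertex 2.4 3.8 0.3
   vertex 3.4 0.3 1.1
  endloop
 endfacet
 facet normal 0.249 -0.100 -0.963
  outer loop
   vertex 1.2 0.8 0.3
   vertex 0.8 2.7 0.0
   vertex 2.4 3.8 0.3
  endloop
 endfacet
 facet normal 0.960 0.111 -0.256
  outer loop
   vertex 3.4 3.3 2.4
   vertex 3.9 2.2 3.8
   vertex 3.4 0.3 1.1
  endloop
 endfacet
 facet normal 0.905 0.169 -0.391
  outer loop
   vertex 3.4 3.3 2.4
   vertex 3.4 0.3 1.1
   vertex 2.4 3.8 0.3
  endloop
 endfacet
 facet normal 0.160 0.803 0.574
  outer loop
   vertex 3.4 3.3 2.4
   vertex 0.6 4.0 2.2
   vertex 3.9 2.2 3.8
  endloop
 endfacet
 facet normal 0.233 0.965 0.119
  outer loop
   vertex 3.4 3.3 2.4
   vertex 2.4 3.8 0.3
   vertex 0.6 4.0 2.2
  endloop
 endfacet
 facet normal -0.989 -0.146 -0.004
  outer loop
   vertex 0.9 2.0 0.8
   vertex 0.6 4.0 2.2
   vertex 0.8 2.7 0.0
  endloop
 endfacet
 facet normal -0.883 -0.351 0.312
  outer loop
   vertex 0.9 2.0 0.8
   vertex 1.2 0.8 0.3
   vertex 0.6 4.0 2.2
  endloop
 endfacet
 facet normal -0.974 -0.216 -0.067
  outer loop
   vertex 0.9 2.0 0.8
   vertex 0.8 2.7 0.0
   vertex 1.2 0.8 0.3
  endloop
 endfacet
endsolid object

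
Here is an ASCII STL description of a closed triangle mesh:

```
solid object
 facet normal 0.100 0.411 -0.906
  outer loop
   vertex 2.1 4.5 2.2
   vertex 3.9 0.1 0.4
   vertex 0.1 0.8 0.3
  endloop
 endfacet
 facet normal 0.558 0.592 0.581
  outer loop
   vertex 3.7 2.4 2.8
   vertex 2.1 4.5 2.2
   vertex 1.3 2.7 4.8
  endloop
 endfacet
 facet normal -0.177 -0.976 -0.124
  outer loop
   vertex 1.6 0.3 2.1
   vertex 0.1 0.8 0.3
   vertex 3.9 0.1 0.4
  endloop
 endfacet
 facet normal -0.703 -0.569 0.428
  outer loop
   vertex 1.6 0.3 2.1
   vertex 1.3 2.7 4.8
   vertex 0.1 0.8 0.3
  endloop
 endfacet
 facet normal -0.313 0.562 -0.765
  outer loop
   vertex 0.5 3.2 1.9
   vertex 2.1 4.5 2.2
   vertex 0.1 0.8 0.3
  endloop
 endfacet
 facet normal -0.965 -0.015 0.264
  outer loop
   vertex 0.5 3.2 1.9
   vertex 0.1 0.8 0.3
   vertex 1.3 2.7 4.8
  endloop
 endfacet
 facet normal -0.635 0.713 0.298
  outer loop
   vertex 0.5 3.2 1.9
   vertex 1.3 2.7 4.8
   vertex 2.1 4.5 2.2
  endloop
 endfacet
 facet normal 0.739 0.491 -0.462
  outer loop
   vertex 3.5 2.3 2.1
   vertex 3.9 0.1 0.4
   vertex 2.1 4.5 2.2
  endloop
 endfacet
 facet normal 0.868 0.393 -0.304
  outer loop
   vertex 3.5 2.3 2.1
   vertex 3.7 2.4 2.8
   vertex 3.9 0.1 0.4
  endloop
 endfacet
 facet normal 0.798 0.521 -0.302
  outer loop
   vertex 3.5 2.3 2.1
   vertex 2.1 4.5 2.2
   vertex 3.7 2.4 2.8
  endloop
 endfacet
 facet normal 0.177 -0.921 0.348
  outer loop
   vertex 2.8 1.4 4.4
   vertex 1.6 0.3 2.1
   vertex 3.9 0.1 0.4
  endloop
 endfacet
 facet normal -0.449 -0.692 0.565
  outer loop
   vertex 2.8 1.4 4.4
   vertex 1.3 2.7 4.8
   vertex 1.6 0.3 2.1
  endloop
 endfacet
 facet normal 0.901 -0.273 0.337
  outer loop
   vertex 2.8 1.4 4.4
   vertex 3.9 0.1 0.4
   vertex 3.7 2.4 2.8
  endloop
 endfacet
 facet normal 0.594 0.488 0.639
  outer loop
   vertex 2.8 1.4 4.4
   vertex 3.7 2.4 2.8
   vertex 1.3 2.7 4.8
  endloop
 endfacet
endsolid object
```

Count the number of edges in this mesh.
21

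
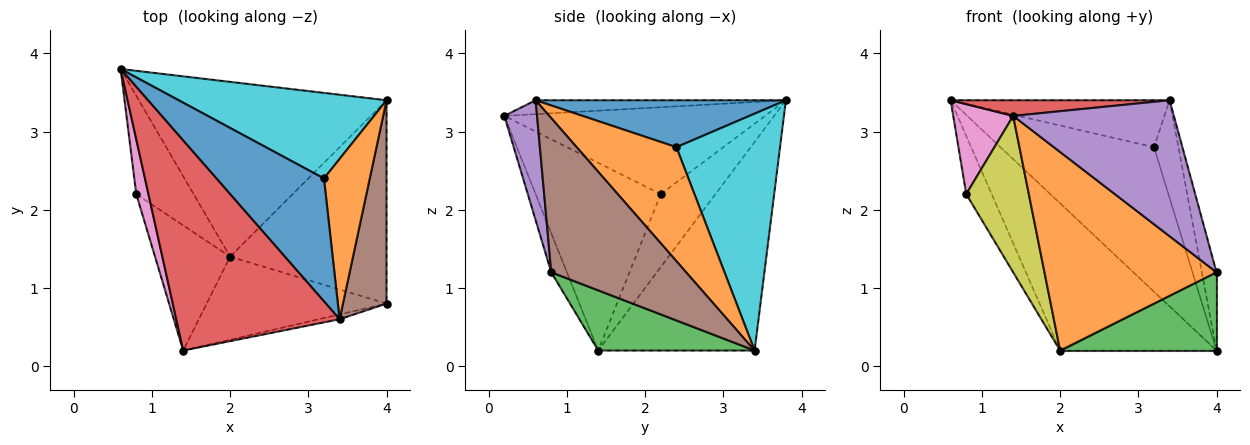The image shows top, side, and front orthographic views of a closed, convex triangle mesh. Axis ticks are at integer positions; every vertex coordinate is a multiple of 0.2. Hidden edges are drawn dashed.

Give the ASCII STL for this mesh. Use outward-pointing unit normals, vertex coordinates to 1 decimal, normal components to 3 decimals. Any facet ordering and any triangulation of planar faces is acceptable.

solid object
 facet normal -0.542 0.542 -0.643
  outer loop
   vertex 2.0 1.4 0.2
   vertex 0.6 3.8 3.4
   vertex 4.0 3.4 0.2
  endloop
 endfacet
 facet normal -0.084 -0.919 -0.384
  outer loop
   vertex 2.0 1.4 0.2
   vertex 4.0 0.8 1.2
   vertex 1.4 0.2 3.2
  endloop
 endfacet
 facet normal 0.338 -0.338 -0.878
  outer loop
   vertex 2.0 1.4 0.2
   vertex 4.0 3.4 0.2
   vertex 4.0 0.8 1.2
  endloop
 endfacet
 facet normal -0.085 -0.074 0.994
  outer loop
   vertex 3.4 0.6 3.4
   vertex 0.6 3.8 3.4
   vertex 1.4 0.2 3.2
  endloop
 endfacet
 facet normal 0.199 -0.979 -0.035
  outer loop
   vertex 3.4 0.6 3.4
   vertex 1.4 0.2 3.2
   vertex 4.0 0.8 1.2
  endloop
 endfacet
 facet normal 0.957 0.104 0.270
  outer loop
   vertex 3.4 0.6 3.4
   vertex 4.0 0.8 1.2
   vertex 4.0 3.4 0.2
  endloop
 endfacet
 facet normal -0.966 -0.222 0.135
  outer loop
   vertex 0.8 2.2 2.2
   vertex 1.4 0.2 3.2
   vertex 0.6 3.8 3.4
  endloop
 endfacet
 facet normal -0.739 0.343 -0.580
  outer loop
   vertex 0.8 2.2 2.2
   vertex 0.6 3.8 3.4
   vertex 2.0 1.4 0.2
  endloop
 endfacet
 facet normal -0.842 -0.421 -0.337
  outer loop
   vertex 0.8 2.2 2.2
   vertex 2.0 1.4 0.2
   vertex 1.4 0.2 3.2
  endloop
 endfacet
 facet normal 0.502 0.744 0.441
  outer loop
   vertex 3.2 2.4 2.8
   vertex 4.0 3.4 0.2
   vertex 0.6 3.8 3.4
  endloop
 endfacet
 facet normal 0.377 0.330 0.865
  outer loop
   vertex 3.2 2.4 2.8
   vertex 0.6 3.8 3.4
   vertex 3.4 0.6 3.4
  endloop
 endfacet
 facet normal 0.905 0.222 0.364
  outer loop
   vertex 3.2 2.4 2.8
   vertex 3.4 0.6 3.4
   vertex 4.0 3.4 0.2
  endloop
 endfacet
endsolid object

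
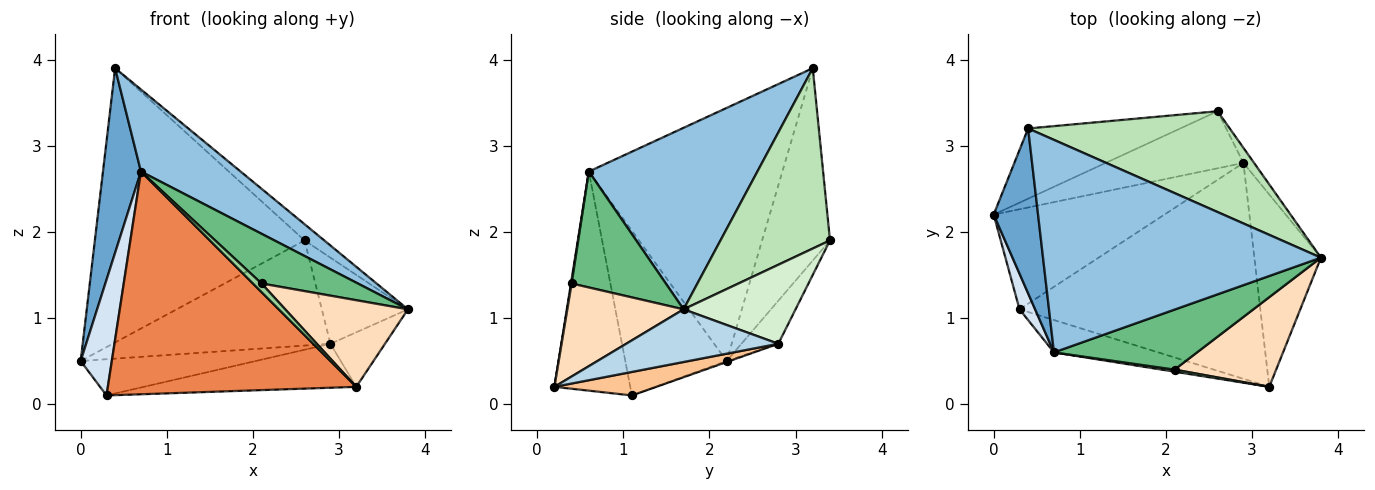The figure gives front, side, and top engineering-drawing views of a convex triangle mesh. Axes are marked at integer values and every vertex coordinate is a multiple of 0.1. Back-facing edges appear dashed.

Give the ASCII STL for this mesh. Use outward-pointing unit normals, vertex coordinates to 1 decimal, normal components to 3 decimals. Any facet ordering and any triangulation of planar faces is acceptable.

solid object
 facet normal -0.967 -0.190 0.170
  outer loop
   vertex 0.7 0.6 2.7
   vertex 0.4 3.2 3.9
   vertex 0.0 2.2 0.5
  endloop
 endfacet
 facet normal 0.520 -0.308 0.797
  outer loop
   vertex 0.7 0.6 2.7
   vertex 3.8 1.7 1.1
   vertex 0.4 3.2 3.9
  endloop
 endfacet
 facet normal 0.606 0.217 -0.766
  outer loop
   vertex 2.9 2.8 0.7
   vertex 3.8 1.7 1.1
   vertex 3.2 0.2 0.2
  endloop
 endfacet
 facet normal -0.952 -0.292 0.090
  outer loop
   vertex 0.3 1.1 0.1
   vertex 0.7 0.6 2.7
   vertex 0.0 2.2 0.5
  endloop
 endfacet
 facet normal -0.289 -0.947 -0.138
  outer loop
   vertex 0.3 1.1 0.1
   vertex 3.2 0.2 0.2
   vertex 0.7 0.6 2.7
  endloop
 endfacet
 facet normal -0.006 0.340 -0.940
  outer loop
   vertex 0.3 1.1 0.1
   vertex 0.0 2.2 0.5
   vertex 2.9 2.8 0.7
  endloop
 endfacet
 facet normal 0.095 0.199 -0.975
  outer loop
   vertex 0.3 1.1 0.1
   vertex 2.9 2.8 0.7
   vertex 3.2 0.2 0.2
  endloop
 endfacet
 facet normal 0.550 -0.580 0.601
  outer loop
   vertex 2.1 0.4 1.4
   vertex 3.2 0.2 0.2
   vertex 3.8 1.7 1.1
  endloop
 endfacet
 facet normal 0.529 -0.541 0.653
  outer loop
   vertex 2.1 0.4 1.4
   vertex 3.8 1.7 1.1
   vertex 0.7 0.6 2.7
  endloop
 endfacet
 facet normal 0.078 -0.969 0.233
  outer loop
   vertex 2.1 0.4 1.4
   vertex 0.7 0.6 2.7
   vertex 3.2 0.2 0.2
  endloop
 endfacet
 facet normal 0.662 0.119 0.740
  outer loop
   vertex 2.6 3.4 1.9
   vertex 0.4 3.2 3.9
   vertex 3.8 1.7 1.1
  endloop
 endfacet
 facet normal 0.788 0.606 -0.106
  outer loop
   vertex 2.6 3.4 1.9
   vertex 3.8 1.7 1.1
   vertex 2.9 2.8 0.7
  endloop
 endfacet
 facet normal -0.299 0.924 -0.237
  outer loop
   vertex 2.6 3.4 1.9
   vertex 0.0 2.2 0.5
   vertex 0.4 3.2 3.9
  endloop
 endfacet
 facet normal -0.147 0.869 -0.472
  outer loop
   vertex 2.6 3.4 1.9
   vertex 2.9 2.8 0.7
   vertex 0.0 2.2 0.5
  endloop
 endfacet
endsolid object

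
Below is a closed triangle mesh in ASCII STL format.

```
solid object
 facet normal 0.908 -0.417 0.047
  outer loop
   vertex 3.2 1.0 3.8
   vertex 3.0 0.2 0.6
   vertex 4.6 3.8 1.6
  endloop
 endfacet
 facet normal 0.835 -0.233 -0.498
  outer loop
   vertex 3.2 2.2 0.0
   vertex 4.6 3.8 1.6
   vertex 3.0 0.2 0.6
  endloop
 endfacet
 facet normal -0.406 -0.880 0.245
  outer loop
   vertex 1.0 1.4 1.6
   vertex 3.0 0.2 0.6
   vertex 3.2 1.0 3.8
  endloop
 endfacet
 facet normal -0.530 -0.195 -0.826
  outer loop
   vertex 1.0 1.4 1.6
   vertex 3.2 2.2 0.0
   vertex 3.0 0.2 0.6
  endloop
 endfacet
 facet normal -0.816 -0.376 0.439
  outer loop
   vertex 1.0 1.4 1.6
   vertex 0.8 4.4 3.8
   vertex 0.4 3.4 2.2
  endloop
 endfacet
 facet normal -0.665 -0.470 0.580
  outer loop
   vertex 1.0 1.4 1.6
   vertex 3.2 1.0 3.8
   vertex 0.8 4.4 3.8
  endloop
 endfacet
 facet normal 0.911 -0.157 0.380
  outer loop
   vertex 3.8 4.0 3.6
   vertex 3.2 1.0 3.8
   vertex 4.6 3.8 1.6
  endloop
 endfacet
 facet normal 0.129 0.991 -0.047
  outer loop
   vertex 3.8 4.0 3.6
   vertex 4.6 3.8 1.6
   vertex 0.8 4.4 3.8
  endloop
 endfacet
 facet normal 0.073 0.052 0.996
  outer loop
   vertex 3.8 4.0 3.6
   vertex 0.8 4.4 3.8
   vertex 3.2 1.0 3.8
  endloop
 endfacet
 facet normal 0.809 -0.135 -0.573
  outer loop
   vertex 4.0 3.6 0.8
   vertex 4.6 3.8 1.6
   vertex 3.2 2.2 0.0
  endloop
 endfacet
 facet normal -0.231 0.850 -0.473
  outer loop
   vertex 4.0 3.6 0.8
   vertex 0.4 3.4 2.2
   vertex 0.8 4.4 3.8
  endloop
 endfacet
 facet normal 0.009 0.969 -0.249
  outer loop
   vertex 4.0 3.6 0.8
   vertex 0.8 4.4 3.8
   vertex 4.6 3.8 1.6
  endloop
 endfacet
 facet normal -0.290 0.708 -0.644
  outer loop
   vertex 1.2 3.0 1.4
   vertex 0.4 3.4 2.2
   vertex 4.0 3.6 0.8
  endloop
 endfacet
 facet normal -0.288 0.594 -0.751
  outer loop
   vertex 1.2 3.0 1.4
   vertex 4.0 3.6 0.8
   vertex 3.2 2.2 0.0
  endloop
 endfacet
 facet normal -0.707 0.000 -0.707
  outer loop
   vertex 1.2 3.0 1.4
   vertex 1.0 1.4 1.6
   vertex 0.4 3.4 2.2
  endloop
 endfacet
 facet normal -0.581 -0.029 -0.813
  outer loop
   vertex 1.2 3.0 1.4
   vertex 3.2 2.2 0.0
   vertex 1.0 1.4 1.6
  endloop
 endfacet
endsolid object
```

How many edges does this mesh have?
24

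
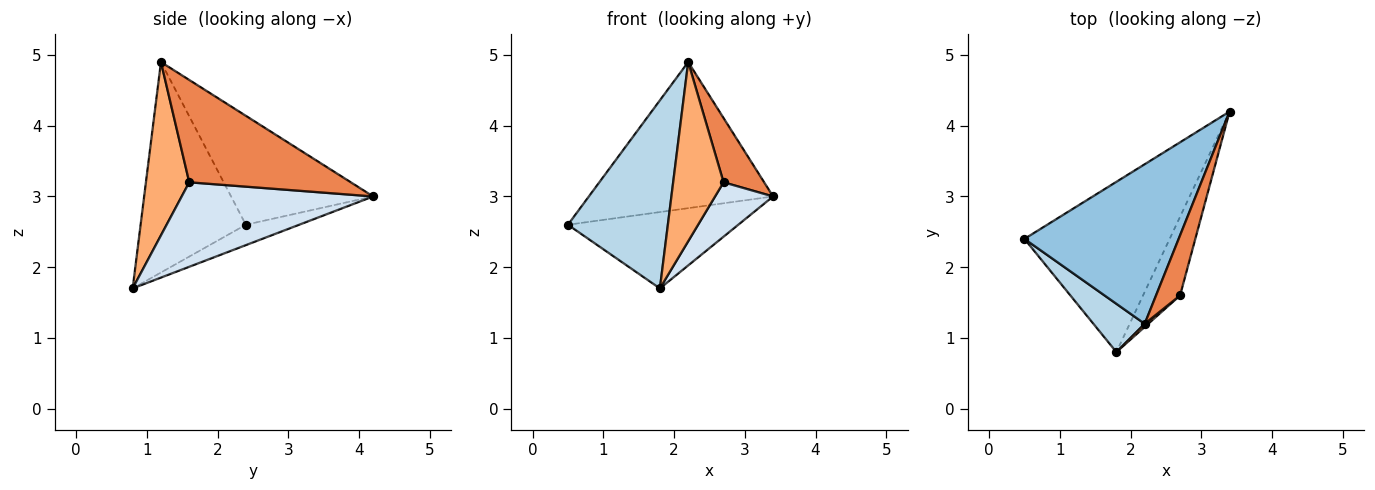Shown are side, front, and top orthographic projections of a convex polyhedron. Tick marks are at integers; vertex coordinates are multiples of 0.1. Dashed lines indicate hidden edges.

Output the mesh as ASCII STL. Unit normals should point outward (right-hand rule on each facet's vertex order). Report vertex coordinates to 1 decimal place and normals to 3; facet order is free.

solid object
 facet normal -0.127 0.406 -0.905
  outer loop
   vertex 1.8 0.8 1.7
   vertex 0.5 2.4 2.6
   vertex 3.4 4.2 3.0
  endloop
 endfacet
 facet normal -0.462 0.599 0.654
  outer loop
   vertex 2.2 1.2 4.9
   vertex 3.4 4.2 3.0
   vertex 0.5 2.4 2.6
  endloop
 endfacet
 facet normal -0.714 -0.678 0.174
  outer loop
   vertex 2.2 1.2 4.9
   vertex 0.5 2.4 2.6
   vertex 1.8 0.8 1.7
  endloop
 endfacet
 facet normal 0.883 -0.267 -0.387
  outer loop
   vertex 2.7 1.6 3.2
   vertex 1.8 0.8 1.7
   vertex 3.4 4.2 3.0
  endloop
 endfacet
 facet normal 0.946 -0.237 0.222
  outer loop
   vertex 2.7 1.6 3.2
   vertex 3.4 4.2 3.0
   vertex 2.2 1.2 4.9
  endloop
 endfacet
 facet normal 0.652 -0.758 0.013
  outer loop
   vertex 2.7 1.6 3.2
   vertex 2.2 1.2 4.9
   vertex 1.8 0.8 1.7
  endloop
 endfacet
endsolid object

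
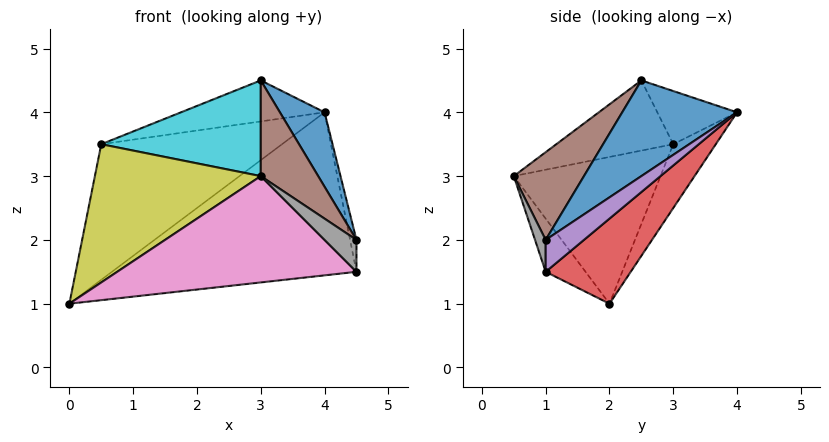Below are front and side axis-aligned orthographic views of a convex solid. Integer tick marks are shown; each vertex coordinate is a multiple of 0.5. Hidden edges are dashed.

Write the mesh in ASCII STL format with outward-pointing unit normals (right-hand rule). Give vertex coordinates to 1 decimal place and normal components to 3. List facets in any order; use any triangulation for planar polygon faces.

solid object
 facet normal 0.736 -0.286 0.613
  outer loop
   vertex 3.0 2.5 4.5
   vertex 4.5 1.0 2.0
   vertex 4.0 4.0 4.0
  endloop
 endfacet
 facet normal -0.217 0.921 -0.325
  outer loop
   vertex 0.5 3.0 3.5
   vertex 4.0 4.0 4.0
   vertex 0.0 2.0 1.0
  endloop
 endfacet
 facet normal -0.252 0.453 0.855
  outer loop
   vertex 0.5 3.0 3.5
   vertex 3.0 2.5 4.5
   vertex 4.0 4.0 4.0
  endloop
 endfacet
 facet normal 0.225 0.646 -0.730
  outer loop
   vertex 4.5 1.0 1.5
   vertex 0.0 2.0 1.0
   vertex 4.0 4.0 4.0
  endloop
 endfacet
 facet normal 0.986 0.164 0.000
  outer loop
   vertex 4.5 1.0 1.5
   vertex 4.0 4.0 4.0
   vertex 4.5 1.0 2.0
  endloop
 endfacet
 facet normal 0.591 -0.484 0.645
  outer loop
   vertex 3.0 0.5 3.0
   vertex 4.5 1.0 2.0
   vertex 3.0 2.5 4.5
  endloop
 endfacet
 facet normal -0.147 -0.885 -0.442
  outer loop
   vertex 3.0 0.5 3.0
   vertex 0.0 2.0 1.0
   vertex 4.5 1.0 1.5
  endloop
 endfacet
 facet normal 0.316 -0.949 0.000
  outer loop
   vertex 3.0 0.5 3.0
   vertex 4.5 1.0 1.5
   vertex 4.5 1.0 2.0
  endloop
 endfacet
 facet normal -0.608 -0.688 0.397
  outer loop
   vertex 3.0 0.5 3.0
   vertex 0.5 3.0 3.5
   vertex 0.0 2.0 1.0
  endloop
 endfacet
 facet normal -0.403 -0.549 0.732
  outer loop
   vertex 3.0 0.5 3.0
   vertex 3.0 2.5 4.5
   vertex 0.5 3.0 3.5
  endloop
 endfacet
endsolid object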